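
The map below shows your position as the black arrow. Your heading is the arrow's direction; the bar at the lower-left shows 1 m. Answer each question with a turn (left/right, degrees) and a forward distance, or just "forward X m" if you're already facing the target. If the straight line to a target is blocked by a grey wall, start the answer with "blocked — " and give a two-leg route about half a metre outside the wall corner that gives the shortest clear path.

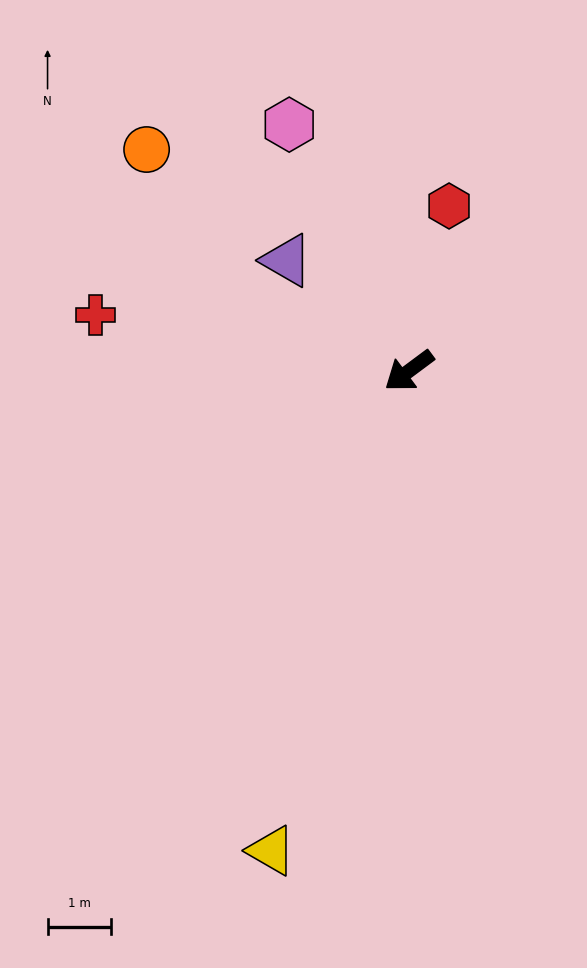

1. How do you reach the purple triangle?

turn right 79°, forward 2.6 m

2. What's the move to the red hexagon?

turn right 140°, forward 2.7 m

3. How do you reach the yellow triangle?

turn left 37°, forward 7.9 m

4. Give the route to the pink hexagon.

turn right 101°, forward 4.3 m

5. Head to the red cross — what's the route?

turn right 47°, forward 5.0 m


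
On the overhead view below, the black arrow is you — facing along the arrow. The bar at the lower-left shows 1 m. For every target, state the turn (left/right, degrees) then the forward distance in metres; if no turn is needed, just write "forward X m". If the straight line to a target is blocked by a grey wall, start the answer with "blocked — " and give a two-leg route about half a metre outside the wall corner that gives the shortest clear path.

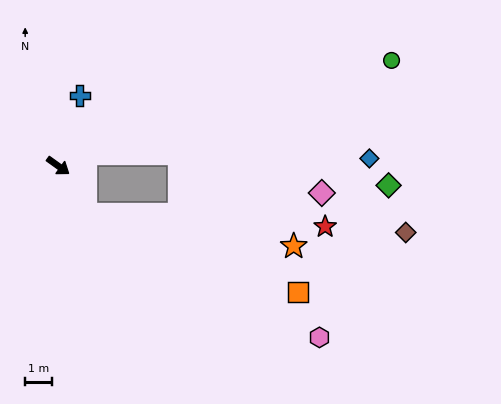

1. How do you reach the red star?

blocked — turn right 25°, forward 2.0 m, then turn left 58°, forward 8.8 m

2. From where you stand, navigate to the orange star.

blocked — turn right 25°, forward 2.0 m, then turn left 52°, forward 7.7 m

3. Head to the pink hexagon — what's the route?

blocked — turn right 25°, forward 2.0 m, then turn left 33°, forward 9.7 m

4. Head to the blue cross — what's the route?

turn left 108°, forward 2.7 m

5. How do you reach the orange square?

blocked — turn right 25°, forward 2.0 m, then turn left 40°, forward 8.3 m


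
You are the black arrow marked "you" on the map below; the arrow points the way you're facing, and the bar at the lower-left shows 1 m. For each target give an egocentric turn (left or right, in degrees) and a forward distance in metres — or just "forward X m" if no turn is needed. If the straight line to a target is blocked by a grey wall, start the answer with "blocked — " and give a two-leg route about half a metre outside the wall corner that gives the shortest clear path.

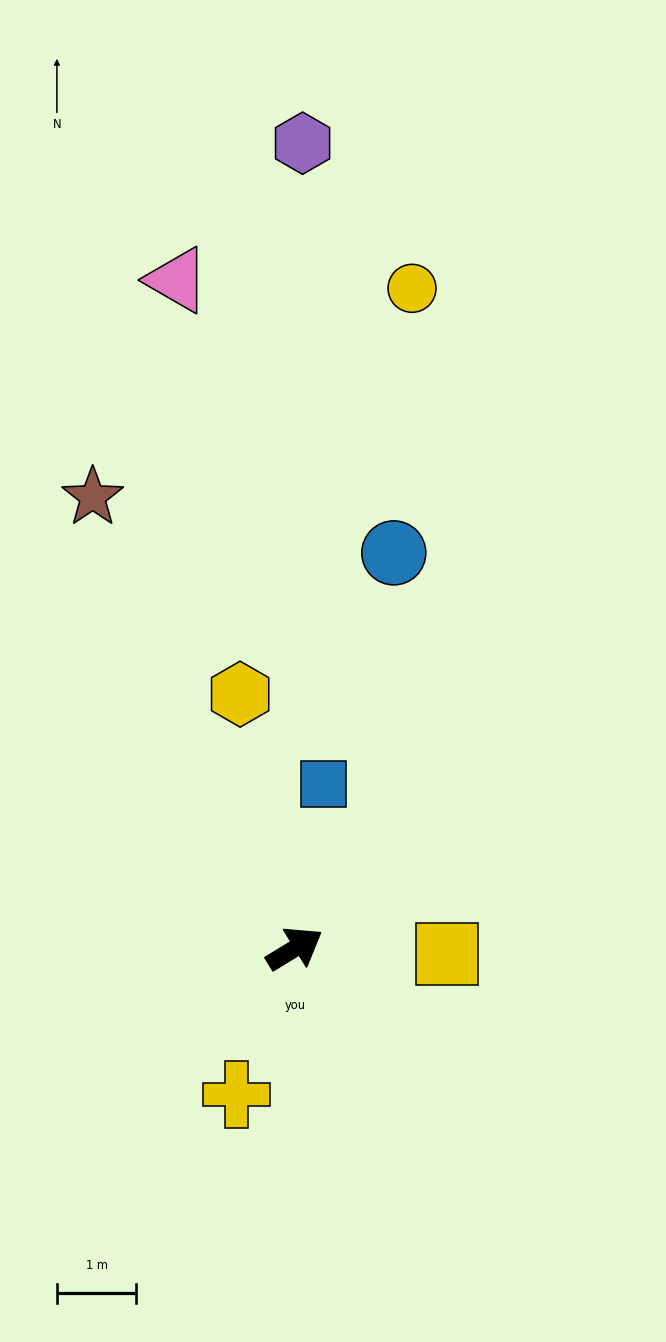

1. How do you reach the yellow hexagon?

turn left 71°, forward 3.3 m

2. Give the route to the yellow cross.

turn right 143°, forward 2.0 m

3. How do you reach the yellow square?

turn right 33°, forward 1.9 m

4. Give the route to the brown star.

turn left 83°, forward 6.2 m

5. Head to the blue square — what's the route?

turn left 49°, forward 2.1 m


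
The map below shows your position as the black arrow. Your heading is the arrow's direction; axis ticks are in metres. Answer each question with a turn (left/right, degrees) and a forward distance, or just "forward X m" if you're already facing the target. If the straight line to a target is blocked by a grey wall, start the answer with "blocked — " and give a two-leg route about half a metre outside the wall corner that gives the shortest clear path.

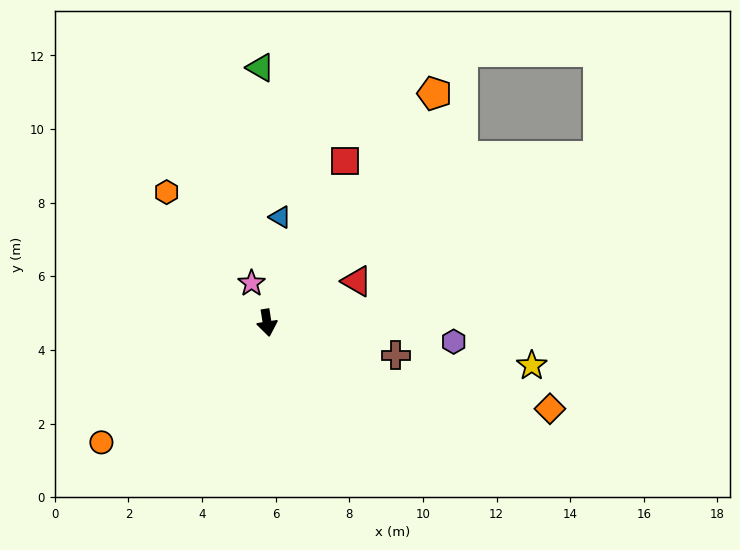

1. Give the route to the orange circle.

turn right 63°, forward 5.6 m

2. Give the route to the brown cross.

turn left 67°, forward 3.6 m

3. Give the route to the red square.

turn left 145°, forward 4.9 m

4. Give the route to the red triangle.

turn left 106°, forward 2.7 m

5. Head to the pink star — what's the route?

turn right 167°, forward 1.2 m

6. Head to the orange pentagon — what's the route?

turn left 135°, forward 7.7 m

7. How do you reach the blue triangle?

turn left 164°, forward 2.9 m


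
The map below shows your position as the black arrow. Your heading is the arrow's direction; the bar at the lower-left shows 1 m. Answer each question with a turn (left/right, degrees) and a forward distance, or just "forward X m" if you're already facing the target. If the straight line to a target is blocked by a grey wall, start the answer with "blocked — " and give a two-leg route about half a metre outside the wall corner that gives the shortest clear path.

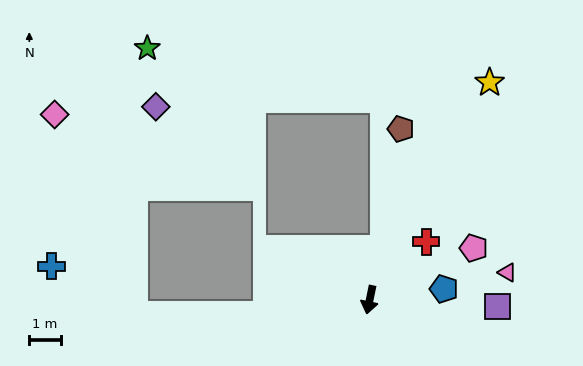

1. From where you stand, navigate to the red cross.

turn left 147°, forward 2.6 m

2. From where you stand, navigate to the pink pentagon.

turn left 128°, forward 3.7 m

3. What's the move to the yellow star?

turn left 163°, forward 7.9 m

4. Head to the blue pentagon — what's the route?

turn left 110°, forward 2.4 m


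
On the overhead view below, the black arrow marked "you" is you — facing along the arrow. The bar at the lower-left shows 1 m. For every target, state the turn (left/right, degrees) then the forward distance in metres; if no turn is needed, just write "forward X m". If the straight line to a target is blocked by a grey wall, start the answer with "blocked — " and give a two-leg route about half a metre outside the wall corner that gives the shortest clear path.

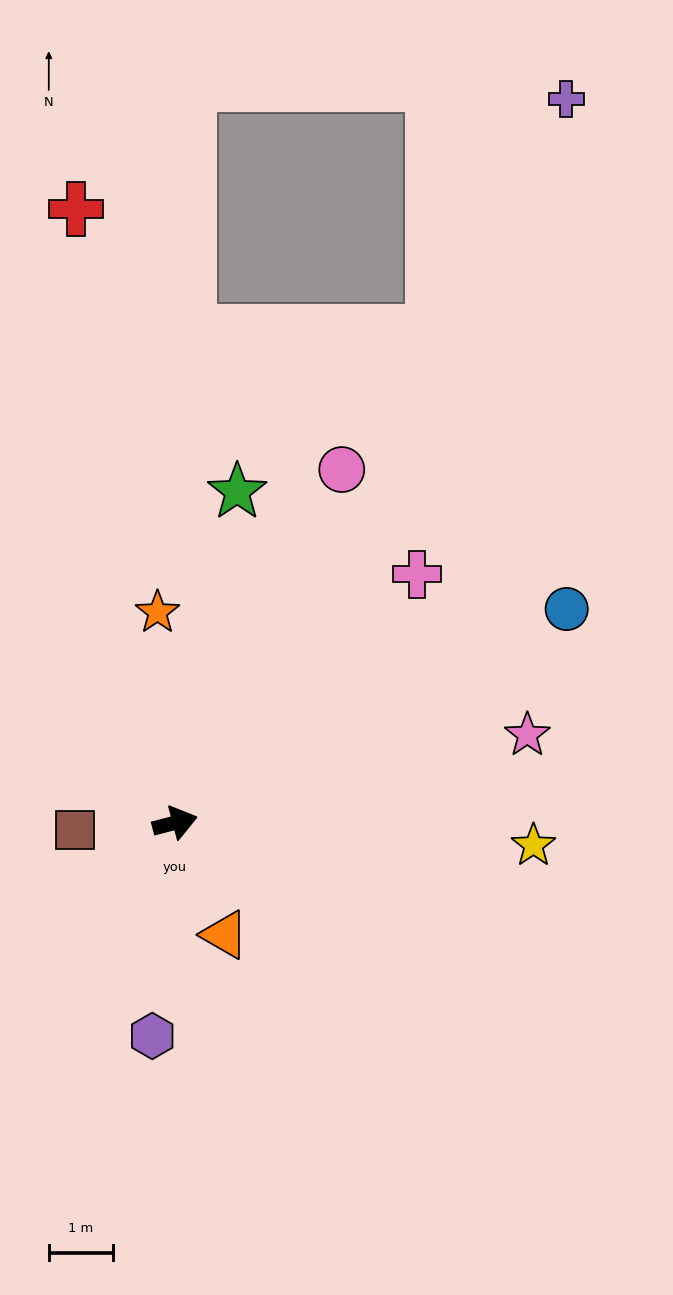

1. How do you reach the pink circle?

turn left 50°, forward 6.1 m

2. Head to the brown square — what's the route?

turn left 169°, forward 1.6 m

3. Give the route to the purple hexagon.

turn right 111°, forward 3.4 m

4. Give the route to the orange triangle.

turn right 81°, forward 1.9 m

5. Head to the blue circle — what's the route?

turn left 14°, forward 7.0 m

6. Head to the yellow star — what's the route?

turn right 18°, forward 5.6 m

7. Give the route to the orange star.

turn left 80°, forward 3.3 m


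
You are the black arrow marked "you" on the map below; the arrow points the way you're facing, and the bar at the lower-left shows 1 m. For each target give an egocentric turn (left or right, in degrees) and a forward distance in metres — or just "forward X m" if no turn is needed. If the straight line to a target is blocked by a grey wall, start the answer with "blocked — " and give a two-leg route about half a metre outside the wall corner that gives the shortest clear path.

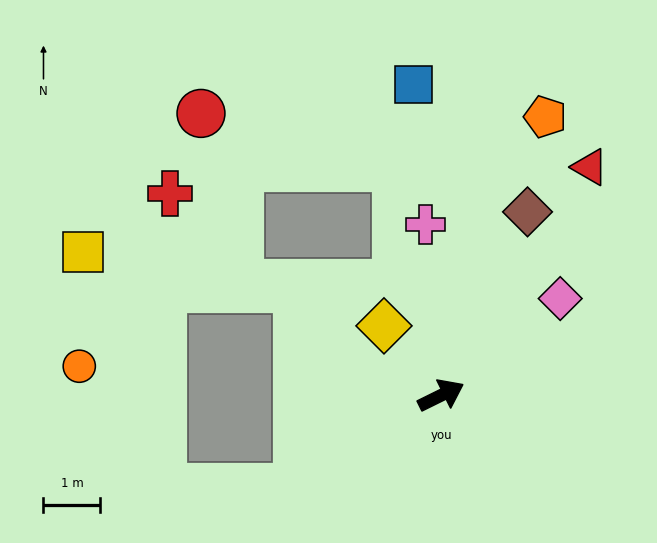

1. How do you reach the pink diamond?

turn left 13°, forward 2.7 m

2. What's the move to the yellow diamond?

turn left 103°, forward 1.6 m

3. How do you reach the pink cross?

turn left 69°, forward 3.0 m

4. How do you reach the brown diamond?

turn left 39°, forward 3.6 m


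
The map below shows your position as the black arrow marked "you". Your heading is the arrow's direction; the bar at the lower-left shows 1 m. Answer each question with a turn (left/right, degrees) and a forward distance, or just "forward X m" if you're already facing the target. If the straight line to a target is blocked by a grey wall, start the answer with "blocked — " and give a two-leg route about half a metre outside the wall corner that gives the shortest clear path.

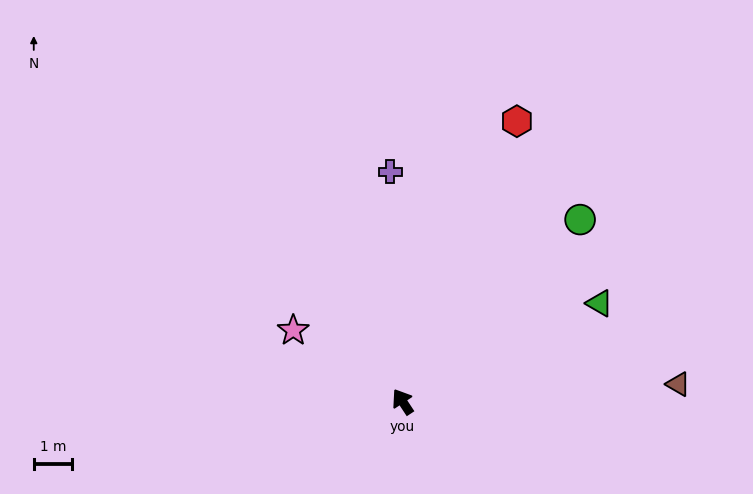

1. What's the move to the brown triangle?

turn right 120°, forward 7.3 m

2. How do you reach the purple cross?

turn right 30°, forward 6.1 m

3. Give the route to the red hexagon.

turn right 56°, forward 8.0 m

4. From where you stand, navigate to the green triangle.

turn right 97°, forward 5.8 m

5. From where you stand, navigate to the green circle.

turn right 78°, forward 6.7 m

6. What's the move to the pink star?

turn left 23°, forward 3.4 m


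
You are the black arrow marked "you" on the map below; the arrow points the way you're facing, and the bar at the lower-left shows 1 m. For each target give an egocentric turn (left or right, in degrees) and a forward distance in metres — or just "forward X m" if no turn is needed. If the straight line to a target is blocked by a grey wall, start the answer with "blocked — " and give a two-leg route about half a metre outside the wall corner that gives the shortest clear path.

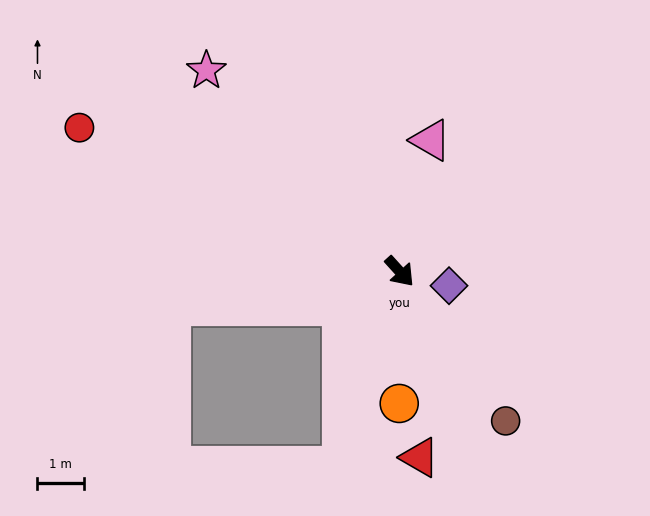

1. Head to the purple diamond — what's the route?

turn left 32°, forward 1.1 m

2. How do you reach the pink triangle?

turn left 125°, forward 2.9 m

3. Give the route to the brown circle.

turn right 7°, forward 3.9 m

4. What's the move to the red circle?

turn right 156°, forward 7.5 m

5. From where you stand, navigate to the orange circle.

turn right 42°, forward 2.8 m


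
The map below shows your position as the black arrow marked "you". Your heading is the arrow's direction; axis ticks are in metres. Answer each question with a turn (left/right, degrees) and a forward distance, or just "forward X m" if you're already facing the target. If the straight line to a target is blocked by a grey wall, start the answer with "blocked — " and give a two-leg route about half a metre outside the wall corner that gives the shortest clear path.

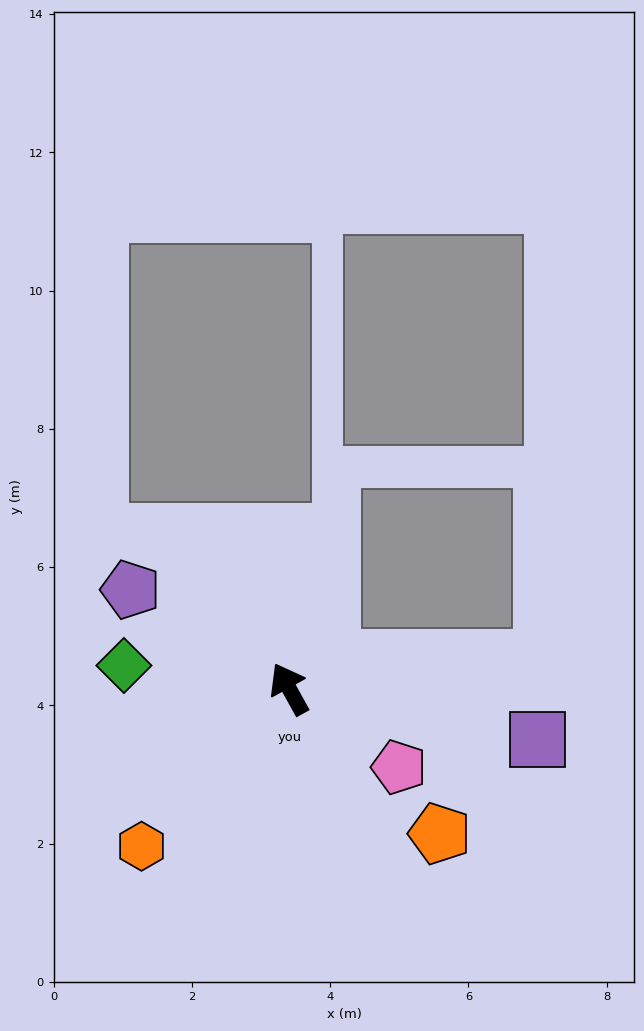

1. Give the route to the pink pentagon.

turn right 155°, forward 2.0 m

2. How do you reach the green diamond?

turn left 53°, forward 2.4 m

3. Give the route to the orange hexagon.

turn left 108°, forward 3.1 m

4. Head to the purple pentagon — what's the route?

turn left 29°, forward 2.7 m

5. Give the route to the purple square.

turn right 131°, forward 3.7 m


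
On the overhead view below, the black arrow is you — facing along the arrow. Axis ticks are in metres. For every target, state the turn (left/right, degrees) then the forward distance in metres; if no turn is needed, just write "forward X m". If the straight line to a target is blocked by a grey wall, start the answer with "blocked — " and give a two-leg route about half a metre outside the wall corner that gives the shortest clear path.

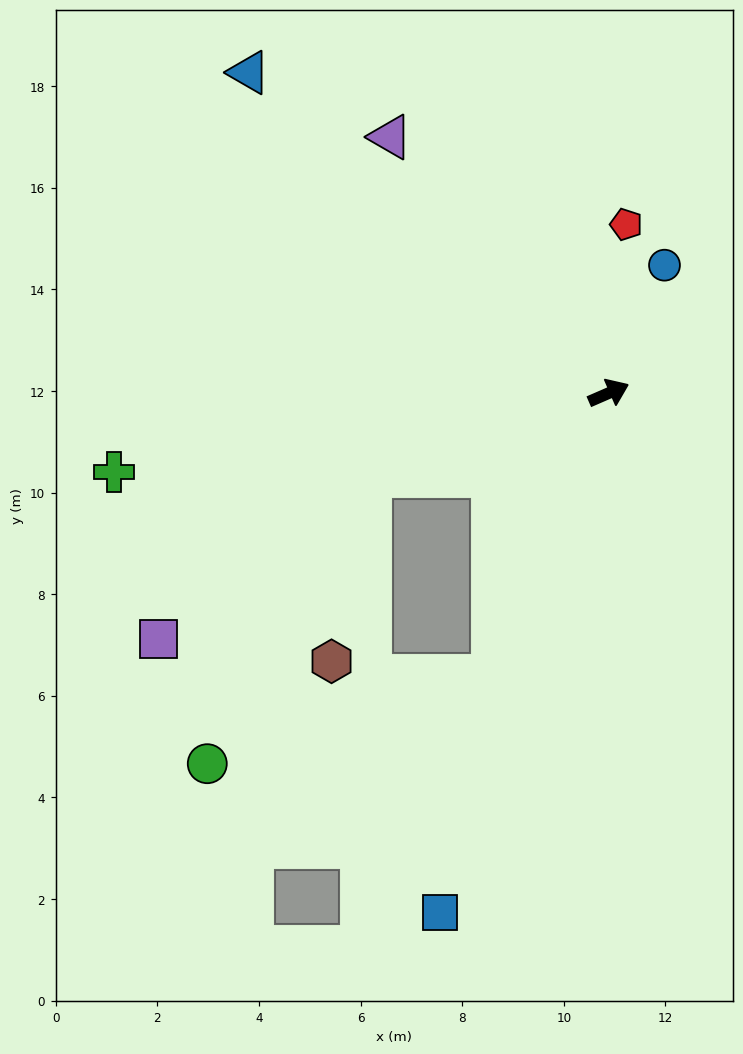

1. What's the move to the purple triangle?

turn left 107°, forward 6.6 m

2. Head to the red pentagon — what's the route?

turn left 61°, forward 3.3 m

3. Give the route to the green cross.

turn left 166°, forward 9.9 m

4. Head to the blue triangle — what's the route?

turn left 115°, forward 9.5 m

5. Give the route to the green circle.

blocked — turn left 176°, forward 5.0 m, then turn left 41°, forward 6.5 m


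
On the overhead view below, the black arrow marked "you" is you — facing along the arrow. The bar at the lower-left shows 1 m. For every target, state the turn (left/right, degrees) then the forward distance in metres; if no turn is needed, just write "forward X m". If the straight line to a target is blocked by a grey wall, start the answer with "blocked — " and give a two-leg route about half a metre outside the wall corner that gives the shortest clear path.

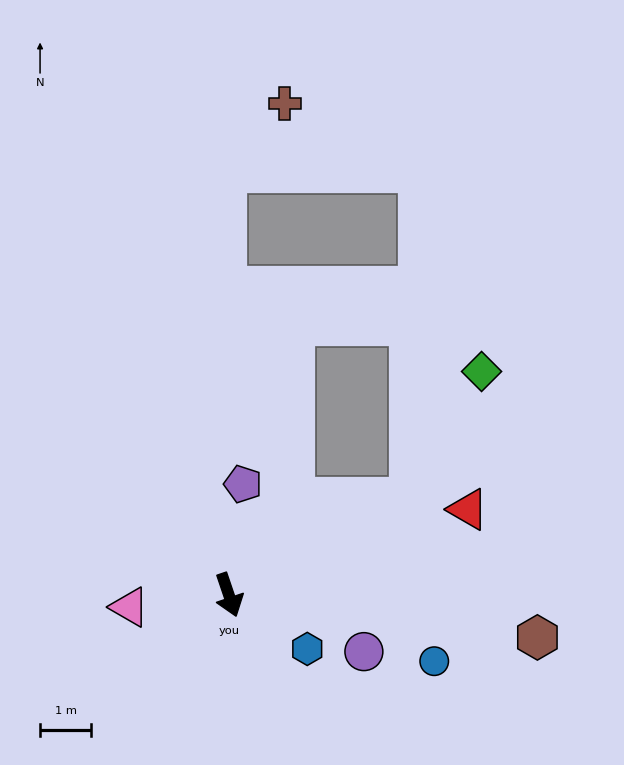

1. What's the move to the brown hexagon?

turn left 63°, forward 6.1 m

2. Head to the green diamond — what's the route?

blocked — turn left 99°, forward 4.0 m, then turn left 33°, forward 2.8 m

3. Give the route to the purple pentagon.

turn left 154°, forward 2.2 m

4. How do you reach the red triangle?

turn left 91°, forward 4.9 m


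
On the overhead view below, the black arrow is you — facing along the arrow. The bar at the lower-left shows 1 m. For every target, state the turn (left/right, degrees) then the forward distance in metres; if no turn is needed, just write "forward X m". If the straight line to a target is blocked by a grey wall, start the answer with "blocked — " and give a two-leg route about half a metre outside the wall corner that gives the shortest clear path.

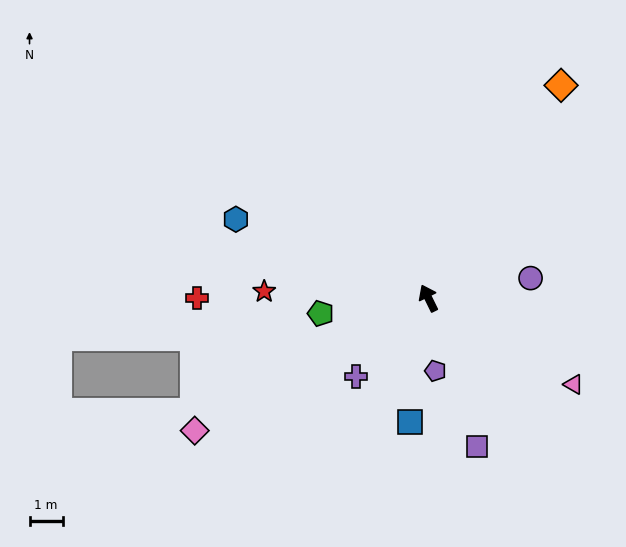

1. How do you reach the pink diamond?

turn left 93°, forward 8.1 m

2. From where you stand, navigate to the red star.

turn left 62°, forward 5.0 m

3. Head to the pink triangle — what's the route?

turn right 147°, forward 5.1 m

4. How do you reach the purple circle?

turn right 105°, forward 3.1 m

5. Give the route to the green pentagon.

turn left 72°, forward 3.3 m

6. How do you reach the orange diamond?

turn right 58°, forward 7.6 m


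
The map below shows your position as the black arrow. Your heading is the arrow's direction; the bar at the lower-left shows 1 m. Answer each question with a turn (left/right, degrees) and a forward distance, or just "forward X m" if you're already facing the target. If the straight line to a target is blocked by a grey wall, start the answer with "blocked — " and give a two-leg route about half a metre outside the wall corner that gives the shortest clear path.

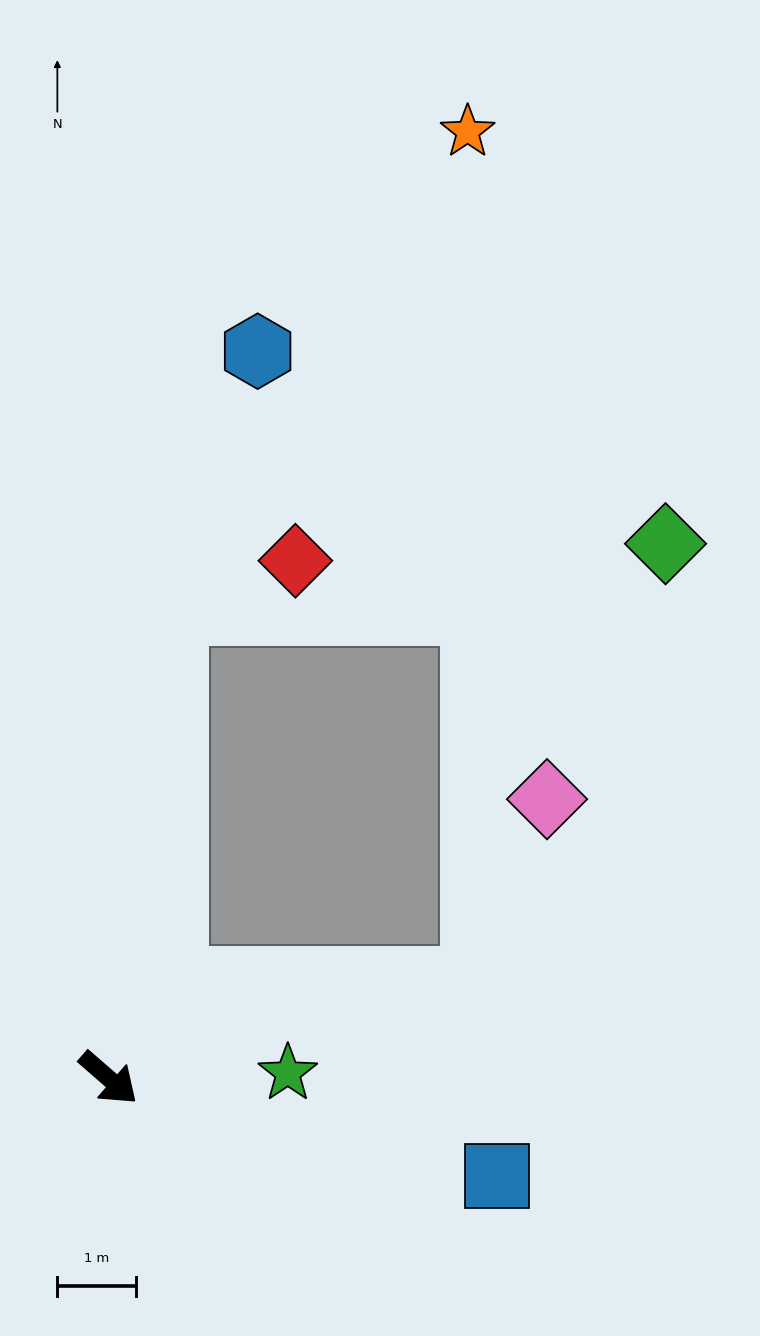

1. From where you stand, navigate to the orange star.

blocked — turn left 123°, forward 6.0 m, then turn right 23°, forward 7.2 m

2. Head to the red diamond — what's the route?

blocked — turn left 123°, forward 6.0 m, then turn right 59°, forward 1.7 m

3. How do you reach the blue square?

turn left 27°, forward 5.1 m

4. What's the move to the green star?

turn left 43°, forward 2.3 m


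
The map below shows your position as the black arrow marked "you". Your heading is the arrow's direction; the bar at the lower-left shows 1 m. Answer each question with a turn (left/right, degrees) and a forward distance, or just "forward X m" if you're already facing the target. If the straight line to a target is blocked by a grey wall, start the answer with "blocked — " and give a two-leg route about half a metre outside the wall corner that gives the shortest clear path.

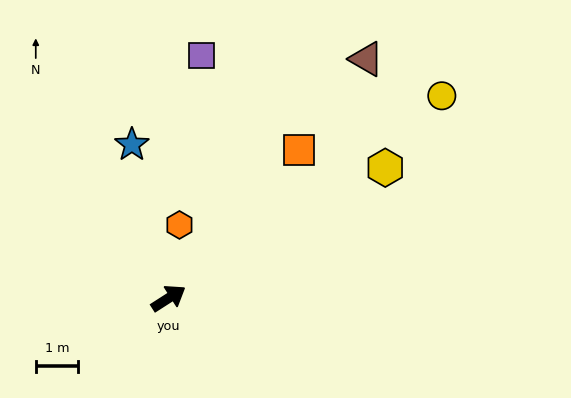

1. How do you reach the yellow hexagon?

forward 5.9 m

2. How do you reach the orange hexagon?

turn left 49°, forward 1.7 m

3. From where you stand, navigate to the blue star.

turn left 71°, forward 3.7 m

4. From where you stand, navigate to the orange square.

turn left 16°, forward 4.6 m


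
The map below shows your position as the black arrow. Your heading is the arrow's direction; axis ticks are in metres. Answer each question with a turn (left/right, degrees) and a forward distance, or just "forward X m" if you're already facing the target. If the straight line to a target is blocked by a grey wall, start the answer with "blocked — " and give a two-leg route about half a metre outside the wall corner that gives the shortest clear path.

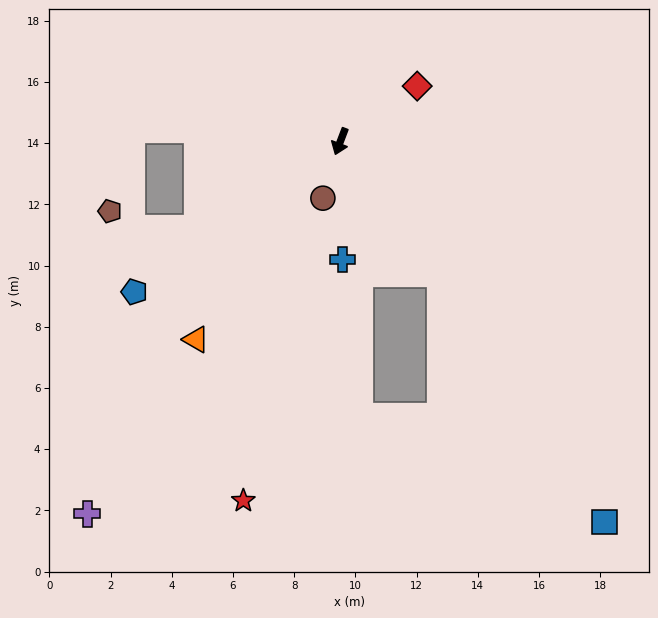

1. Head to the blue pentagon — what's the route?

turn right 33°, forward 8.3 m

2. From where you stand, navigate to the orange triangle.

turn right 15°, forward 8.0 m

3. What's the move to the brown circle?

turn left 4°, forward 1.9 m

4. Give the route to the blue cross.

turn left 22°, forward 3.9 m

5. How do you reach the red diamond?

turn left 147°, forward 3.1 m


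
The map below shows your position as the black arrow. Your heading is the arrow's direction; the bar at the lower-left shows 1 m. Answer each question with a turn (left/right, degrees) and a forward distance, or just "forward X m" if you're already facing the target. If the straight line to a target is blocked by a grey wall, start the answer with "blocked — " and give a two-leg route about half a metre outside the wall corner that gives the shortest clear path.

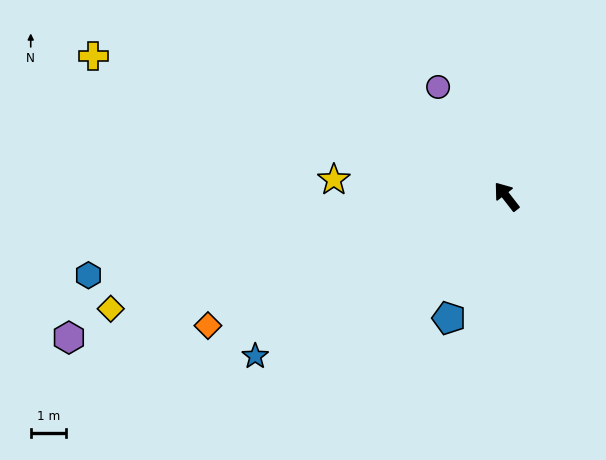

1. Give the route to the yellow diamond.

turn left 68°, forward 11.7 m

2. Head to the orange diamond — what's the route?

turn left 76°, forward 9.2 m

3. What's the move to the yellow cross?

turn left 33°, forward 12.4 m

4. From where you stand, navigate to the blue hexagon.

turn left 63°, forward 12.1 m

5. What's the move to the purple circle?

turn right 6°, forward 3.7 m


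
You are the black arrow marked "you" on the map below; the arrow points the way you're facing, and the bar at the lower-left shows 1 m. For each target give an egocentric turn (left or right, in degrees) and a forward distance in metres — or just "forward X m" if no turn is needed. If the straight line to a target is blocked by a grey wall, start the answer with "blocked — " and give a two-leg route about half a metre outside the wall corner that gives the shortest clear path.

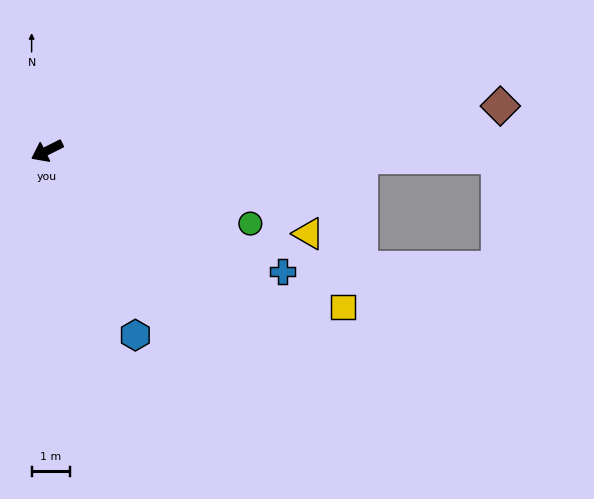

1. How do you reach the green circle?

turn left 134°, forward 5.7 m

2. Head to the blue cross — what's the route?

turn left 126°, forward 7.0 m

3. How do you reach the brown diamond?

turn left 159°, forward 12.0 m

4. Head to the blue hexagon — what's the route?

turn left 89°, forward 5.4 m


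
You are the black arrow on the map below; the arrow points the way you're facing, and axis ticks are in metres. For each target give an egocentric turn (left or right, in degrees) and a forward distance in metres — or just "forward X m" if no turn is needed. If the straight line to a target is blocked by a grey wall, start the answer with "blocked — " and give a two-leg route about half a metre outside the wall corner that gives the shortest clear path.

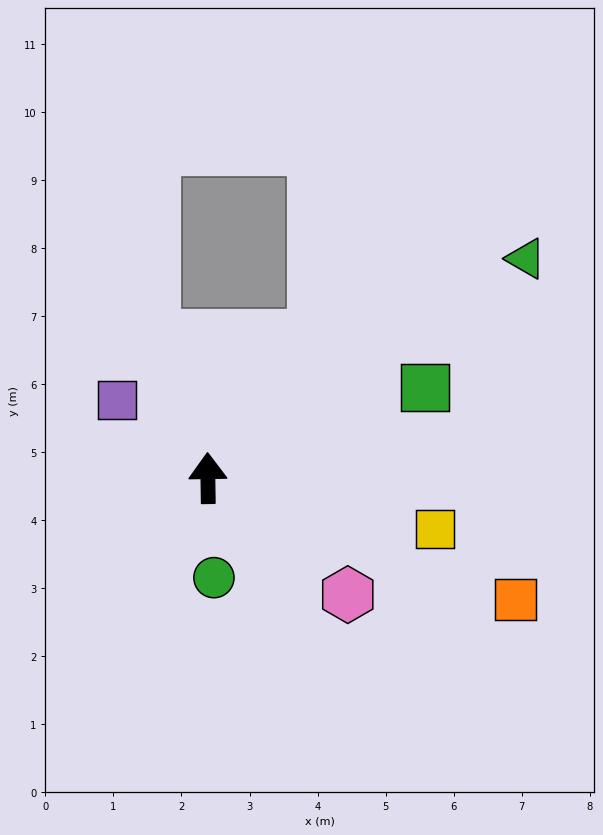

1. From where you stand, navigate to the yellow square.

turn right 104°, forward 3.4 m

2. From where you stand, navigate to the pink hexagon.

turn right 131°, forward 2.7 m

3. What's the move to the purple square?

turn left 49°, forward 1.8 m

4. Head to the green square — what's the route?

turn right 68°, forward 3.5 m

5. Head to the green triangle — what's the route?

turn right 56°, forward 5.7 m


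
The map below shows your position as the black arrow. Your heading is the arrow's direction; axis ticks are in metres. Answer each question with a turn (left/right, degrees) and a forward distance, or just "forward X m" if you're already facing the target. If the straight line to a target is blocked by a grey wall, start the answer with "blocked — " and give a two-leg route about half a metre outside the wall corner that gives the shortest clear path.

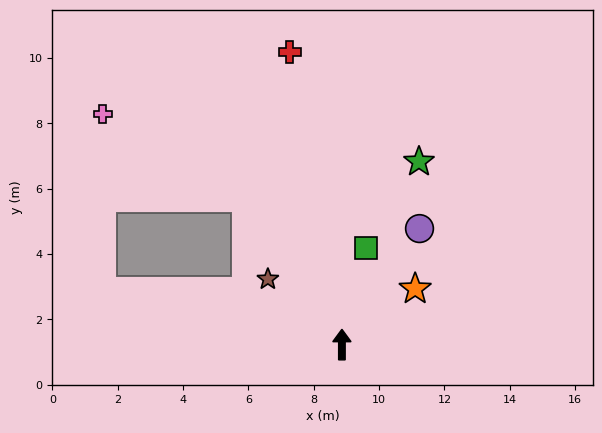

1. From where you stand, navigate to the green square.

turn right 14°, forward 3.1 m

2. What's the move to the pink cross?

blocked — turn left 33°, forward 5.4 m, then turn left 26°, forward 5.1 m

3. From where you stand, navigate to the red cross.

turn left 10°, forward 9.1 m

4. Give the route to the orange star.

turn right 53°, forward 2.8 m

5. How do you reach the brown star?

turn left 49°, forward 3.0 m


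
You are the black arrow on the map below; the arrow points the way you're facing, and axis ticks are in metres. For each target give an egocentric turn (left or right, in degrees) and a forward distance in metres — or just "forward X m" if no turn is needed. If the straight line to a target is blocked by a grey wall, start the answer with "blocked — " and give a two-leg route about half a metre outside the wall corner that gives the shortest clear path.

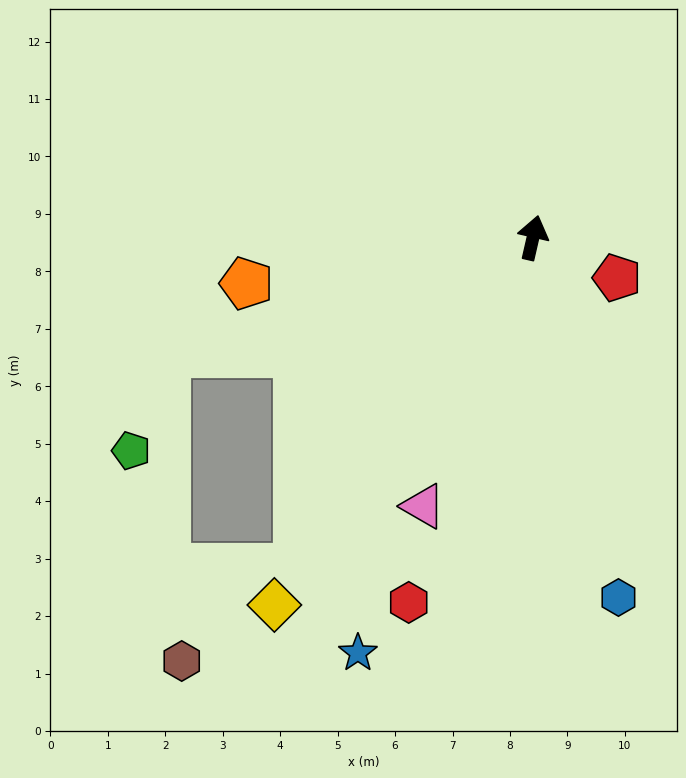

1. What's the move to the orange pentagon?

turn left 112°, forward 5.0 m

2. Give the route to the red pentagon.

turn right 103°, forward 1.6 m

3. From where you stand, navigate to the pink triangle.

turn left 171°, forward 5.0 m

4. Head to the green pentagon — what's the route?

blocked — turn left 120°, forward 6.7 m, then turn left 53°, forward 1.8 m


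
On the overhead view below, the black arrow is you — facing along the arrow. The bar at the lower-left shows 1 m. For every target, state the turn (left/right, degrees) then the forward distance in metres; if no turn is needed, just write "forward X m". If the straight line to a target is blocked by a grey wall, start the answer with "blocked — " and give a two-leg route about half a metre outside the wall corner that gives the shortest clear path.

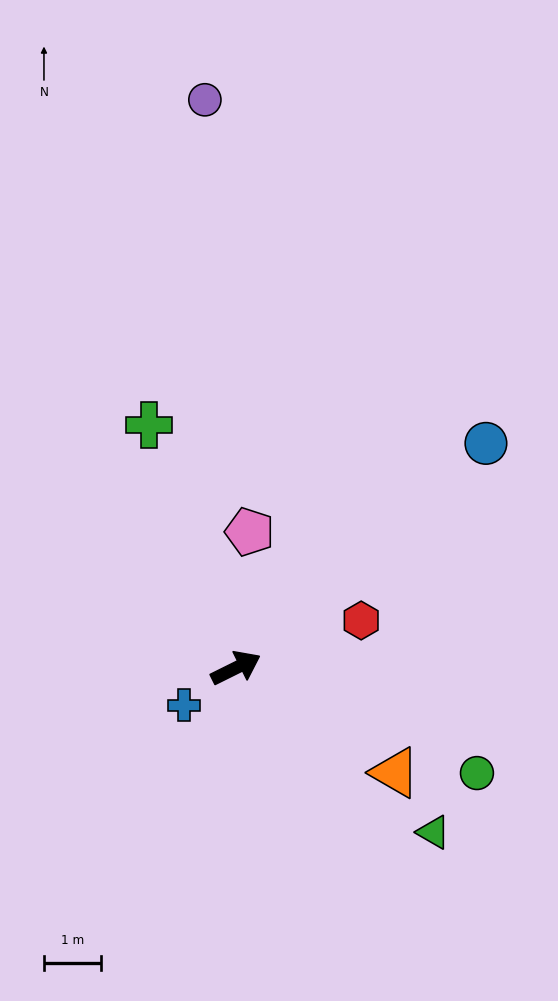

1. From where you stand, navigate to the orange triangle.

turn right 60°, forward 3.3 m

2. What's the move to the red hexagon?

turn right 6°, forward 2.3 m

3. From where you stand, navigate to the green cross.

turn left 83°, forward 4.5 m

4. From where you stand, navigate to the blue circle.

turn left 16°, forward 5.9 m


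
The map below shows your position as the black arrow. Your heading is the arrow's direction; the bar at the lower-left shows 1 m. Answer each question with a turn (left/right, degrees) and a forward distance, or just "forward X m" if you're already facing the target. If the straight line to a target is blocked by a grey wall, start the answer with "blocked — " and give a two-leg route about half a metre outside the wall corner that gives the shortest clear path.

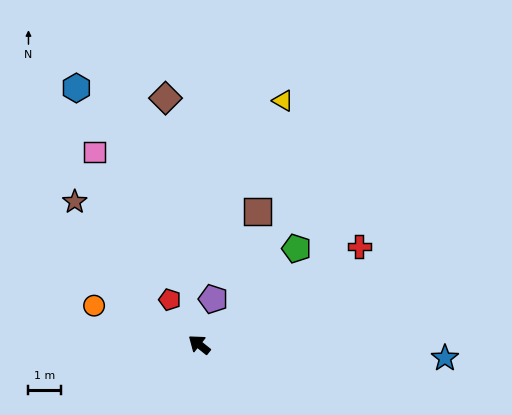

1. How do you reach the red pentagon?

turn right 18°, forward 1.6 m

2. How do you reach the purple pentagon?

turn right 68°, forward 1.5 m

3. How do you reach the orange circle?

turn left 18°, forward 3.4 m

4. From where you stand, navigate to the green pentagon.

turn right 97°, forward 4.2 m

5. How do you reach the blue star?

turn right 145°, forward 7.5 m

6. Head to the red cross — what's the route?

turn right 110°, forward 5.7 m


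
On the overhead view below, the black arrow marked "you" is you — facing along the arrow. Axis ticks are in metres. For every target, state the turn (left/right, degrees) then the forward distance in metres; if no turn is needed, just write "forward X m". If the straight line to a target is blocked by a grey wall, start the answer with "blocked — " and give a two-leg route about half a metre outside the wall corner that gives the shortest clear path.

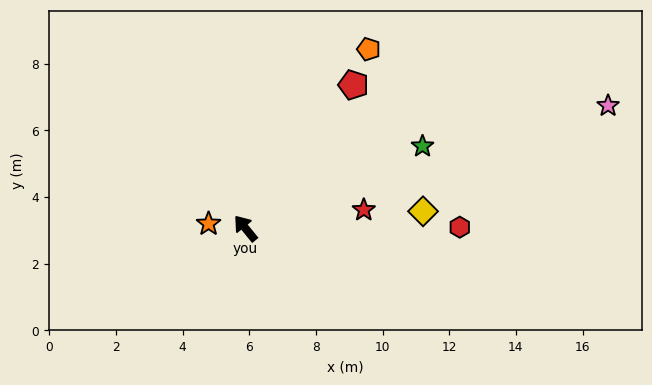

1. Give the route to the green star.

turn right 104°, forward 5.9 m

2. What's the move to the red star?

turn right 120°, forward 3.6 m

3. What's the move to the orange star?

turn left 44°, forward 1.1 m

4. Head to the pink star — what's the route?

turn right 110°, forward 11.5 m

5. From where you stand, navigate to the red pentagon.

turn right 76°, forward 5.4 m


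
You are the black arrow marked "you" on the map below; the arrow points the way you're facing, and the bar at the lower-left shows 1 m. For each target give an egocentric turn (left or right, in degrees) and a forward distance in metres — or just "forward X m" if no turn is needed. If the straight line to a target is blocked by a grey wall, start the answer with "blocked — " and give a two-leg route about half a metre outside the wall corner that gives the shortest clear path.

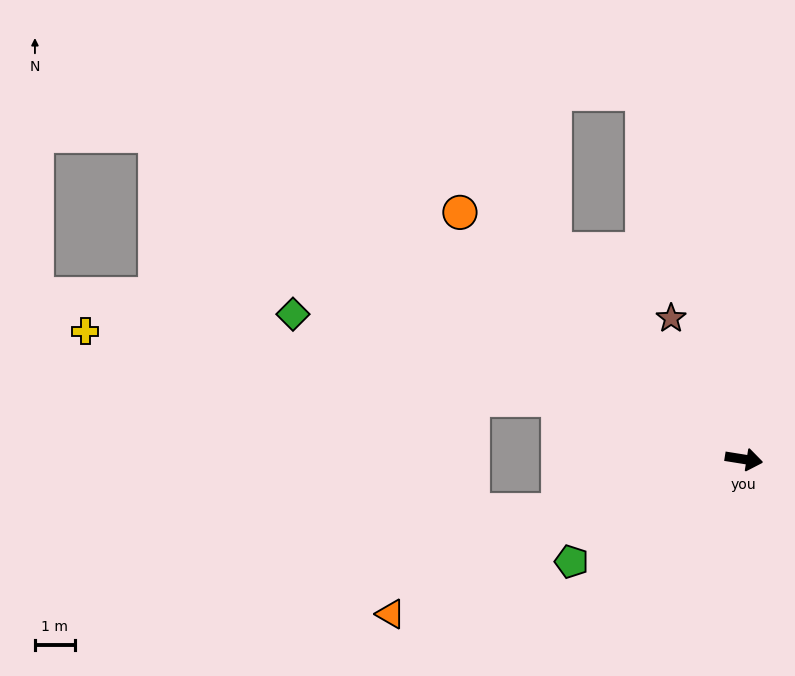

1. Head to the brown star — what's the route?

turn left 126°, forward 4.0 m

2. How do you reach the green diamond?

turn left 171°, forward 12.0 m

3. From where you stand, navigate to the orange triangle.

turn right 147°, forward 9.7 m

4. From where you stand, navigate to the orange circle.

turn left 148°, forward 9.5 m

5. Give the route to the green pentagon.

turn right 140°, forward 5.1 m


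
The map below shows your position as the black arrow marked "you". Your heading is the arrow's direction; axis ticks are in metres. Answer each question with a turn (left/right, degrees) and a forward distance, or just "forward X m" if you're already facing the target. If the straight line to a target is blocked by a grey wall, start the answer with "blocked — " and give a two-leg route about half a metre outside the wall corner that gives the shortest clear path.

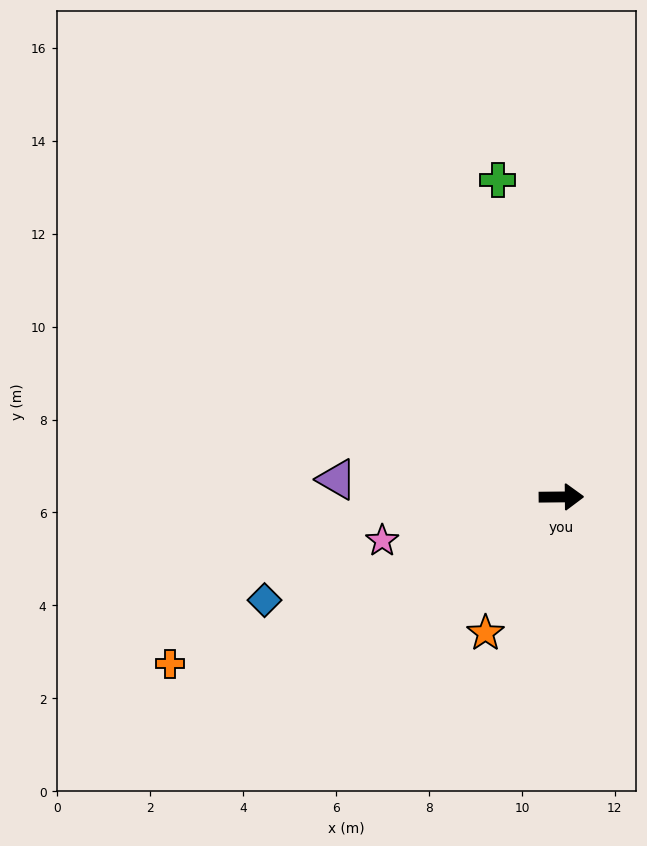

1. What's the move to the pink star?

turn right 167°, forward 4.0 m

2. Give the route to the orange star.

turn right 120°, forward 3.4 m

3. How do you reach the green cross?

turn left 101°, forward 7.0 m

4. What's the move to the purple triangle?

turn left 175°, forward 4.8 m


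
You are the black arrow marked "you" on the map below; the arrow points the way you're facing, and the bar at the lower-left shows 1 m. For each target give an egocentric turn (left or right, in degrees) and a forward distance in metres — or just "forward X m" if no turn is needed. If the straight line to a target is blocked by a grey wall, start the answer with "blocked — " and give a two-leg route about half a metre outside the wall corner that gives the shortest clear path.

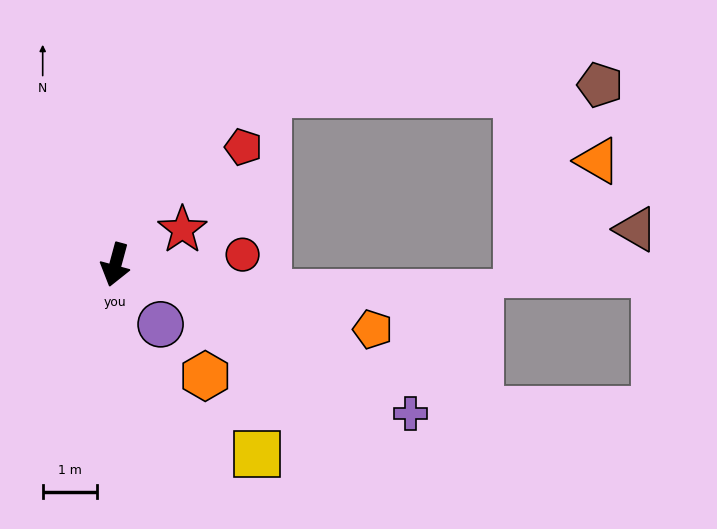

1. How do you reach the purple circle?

turn left 52°, forward 1.4 m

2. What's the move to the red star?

turn left 133°, forward 1.4 m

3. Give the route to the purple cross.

turn left 78°, forward 6.0 m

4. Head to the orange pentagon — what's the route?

turn left 91°, forward 4.9 m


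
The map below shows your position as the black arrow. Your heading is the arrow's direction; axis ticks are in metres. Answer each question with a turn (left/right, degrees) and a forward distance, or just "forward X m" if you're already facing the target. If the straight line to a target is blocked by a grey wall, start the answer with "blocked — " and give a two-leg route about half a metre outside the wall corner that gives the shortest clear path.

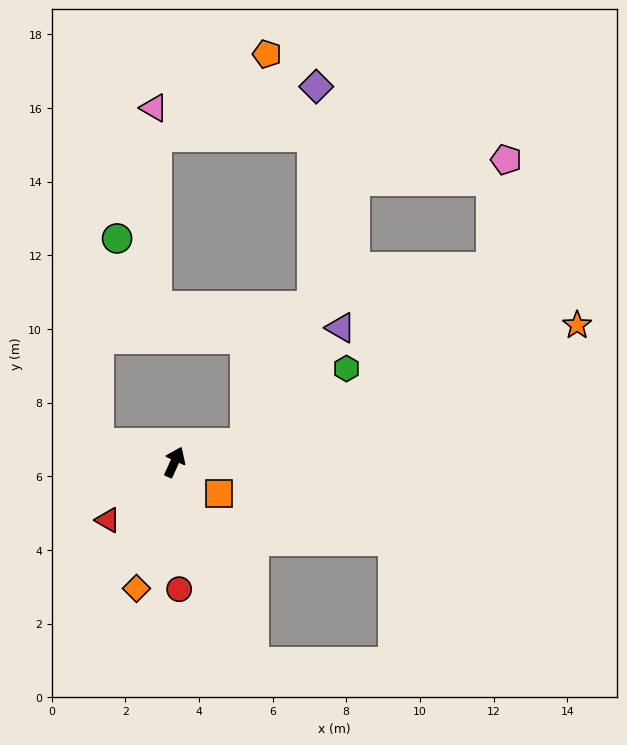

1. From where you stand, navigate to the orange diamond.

turn right 172°, forward 3.6 m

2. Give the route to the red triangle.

turn left 155°, forward 2.4 m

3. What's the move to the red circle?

turn right 154°, forward 3.5 m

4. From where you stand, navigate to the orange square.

turn right 101°, forward 1.5 m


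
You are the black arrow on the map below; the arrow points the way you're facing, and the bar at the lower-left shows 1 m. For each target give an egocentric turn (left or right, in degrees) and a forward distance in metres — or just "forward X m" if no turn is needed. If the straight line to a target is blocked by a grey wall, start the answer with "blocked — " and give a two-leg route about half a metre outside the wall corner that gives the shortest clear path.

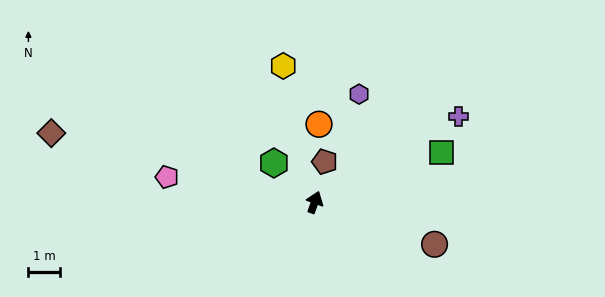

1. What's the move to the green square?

turn right 49°, forward 4.3 m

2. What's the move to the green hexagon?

turn left 66°, forward 1.8 m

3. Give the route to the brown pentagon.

turn left 6°, forward 1.3 m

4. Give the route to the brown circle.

turn right 89°, forward 4.0 m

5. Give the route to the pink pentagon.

turn left 100°, forward 4.7 m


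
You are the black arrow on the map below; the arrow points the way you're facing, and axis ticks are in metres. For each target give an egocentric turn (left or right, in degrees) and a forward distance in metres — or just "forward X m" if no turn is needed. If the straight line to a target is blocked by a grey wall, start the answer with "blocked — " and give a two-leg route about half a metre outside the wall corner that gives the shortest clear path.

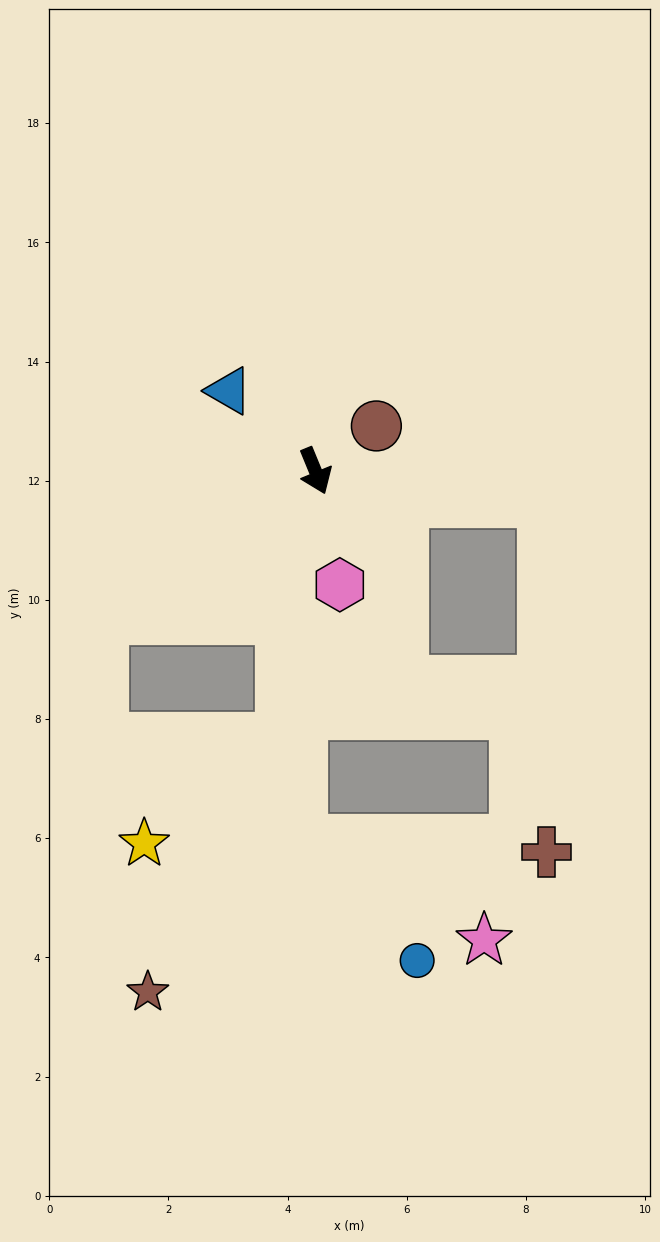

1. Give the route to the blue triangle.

turn right 155°, forward 2.0 m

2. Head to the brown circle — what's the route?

turn left 104°, forward 1.3 m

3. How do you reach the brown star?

blocked — turn right 30°, forward 4.5 m, then turn right 20°, forward 4.8 m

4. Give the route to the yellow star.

blocked — turn right 30°, forward 4.5 m, then turn right 45°, forward 2.9 m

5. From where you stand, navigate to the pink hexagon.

turn right 10°, forward 2.0 m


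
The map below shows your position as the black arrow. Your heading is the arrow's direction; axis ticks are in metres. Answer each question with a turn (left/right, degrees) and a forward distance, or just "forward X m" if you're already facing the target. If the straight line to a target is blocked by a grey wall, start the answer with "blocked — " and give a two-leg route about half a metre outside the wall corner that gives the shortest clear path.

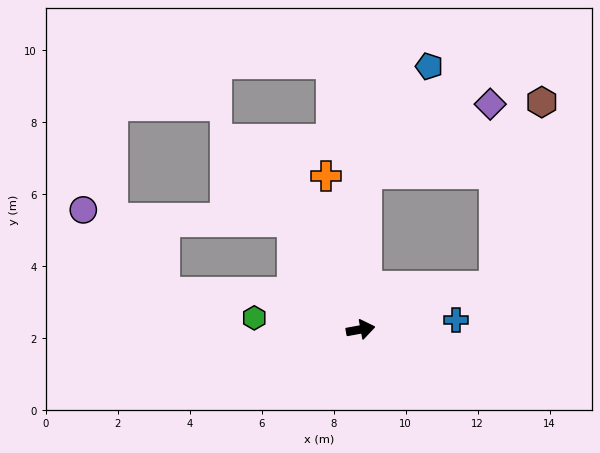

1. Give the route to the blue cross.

turn right 5°, forward 2.7 m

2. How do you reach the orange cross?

turn left 92°, forward 4.4 m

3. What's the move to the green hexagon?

turn left 163°, forward 3.0 m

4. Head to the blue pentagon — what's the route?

blocked — turn left 77°, forward 4.3 m, then turn right 27°, forward 3.5 m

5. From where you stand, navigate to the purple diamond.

blocked — turn left 77°, forward 4.3 m, then turn right 58°, forward 3.9 m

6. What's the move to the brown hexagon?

blocked — turn left 7°, forward 3.9 m, then turn left 58°, forward 5.3 m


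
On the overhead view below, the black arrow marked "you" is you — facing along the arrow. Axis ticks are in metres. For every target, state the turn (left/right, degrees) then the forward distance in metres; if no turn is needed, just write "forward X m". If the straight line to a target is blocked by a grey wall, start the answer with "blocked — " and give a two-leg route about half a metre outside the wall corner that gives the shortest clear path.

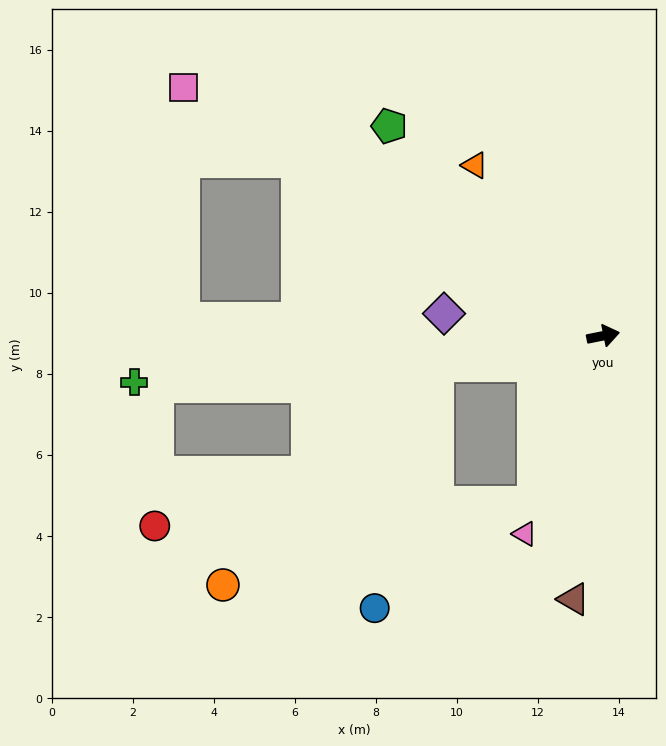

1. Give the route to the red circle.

blocked — turn right 124°, forward 4.5 m, then turn right 64°, forward 9.4 m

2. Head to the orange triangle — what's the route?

turn left 116°, forward 5.3 m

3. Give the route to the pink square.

turn left 138°, forward 12.0 m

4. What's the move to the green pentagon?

turn left 124°, forward 7.4 m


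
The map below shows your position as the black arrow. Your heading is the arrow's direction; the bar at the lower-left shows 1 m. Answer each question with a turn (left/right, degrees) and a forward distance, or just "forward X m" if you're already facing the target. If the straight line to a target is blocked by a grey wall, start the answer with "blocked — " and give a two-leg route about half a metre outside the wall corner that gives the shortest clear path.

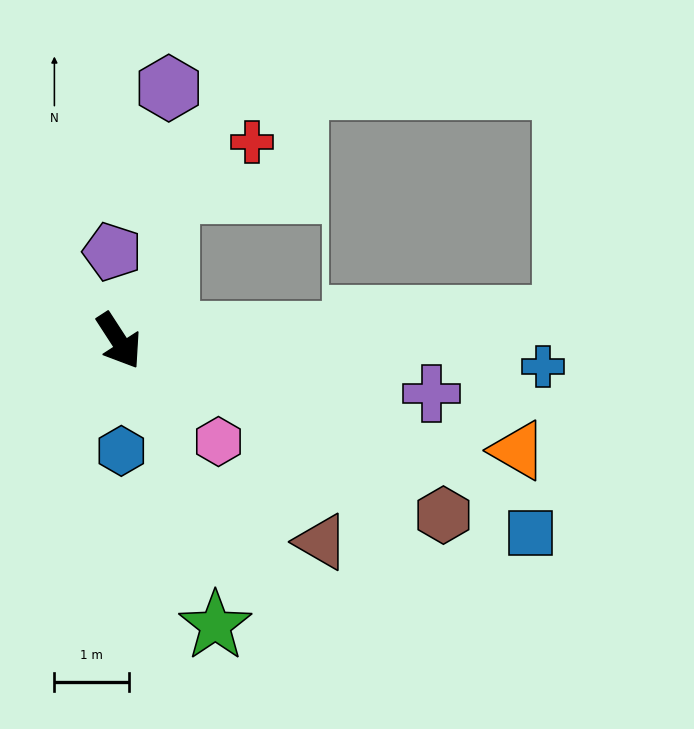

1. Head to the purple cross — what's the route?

turn left 47°, forward 4.2 m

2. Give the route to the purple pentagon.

turn left 151°, forward 1.2 m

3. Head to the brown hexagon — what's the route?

turn left 29°, forward 4.9 m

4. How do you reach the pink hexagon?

turn left 12°, forward 1.9 m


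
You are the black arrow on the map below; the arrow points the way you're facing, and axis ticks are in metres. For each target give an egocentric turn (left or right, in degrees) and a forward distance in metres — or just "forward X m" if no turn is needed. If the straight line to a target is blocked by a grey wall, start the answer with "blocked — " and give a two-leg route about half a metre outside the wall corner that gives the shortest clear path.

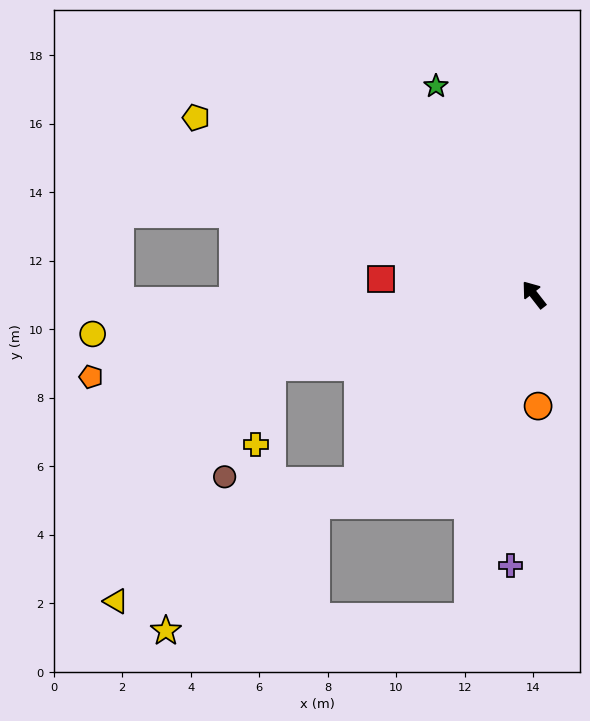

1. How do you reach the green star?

turn right 13°, forward 6.7 m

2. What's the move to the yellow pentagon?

turn left 24°, forward 11.1 m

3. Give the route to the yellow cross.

blocked — turn left 67°, forward 7.9 m, then turn left 63°, forward 2.3 m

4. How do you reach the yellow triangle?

blocked — turn left 99°, forward 7.5 m, then turn right 21°, forward 7.9 m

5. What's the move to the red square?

turn left 46°, forward 4.5 m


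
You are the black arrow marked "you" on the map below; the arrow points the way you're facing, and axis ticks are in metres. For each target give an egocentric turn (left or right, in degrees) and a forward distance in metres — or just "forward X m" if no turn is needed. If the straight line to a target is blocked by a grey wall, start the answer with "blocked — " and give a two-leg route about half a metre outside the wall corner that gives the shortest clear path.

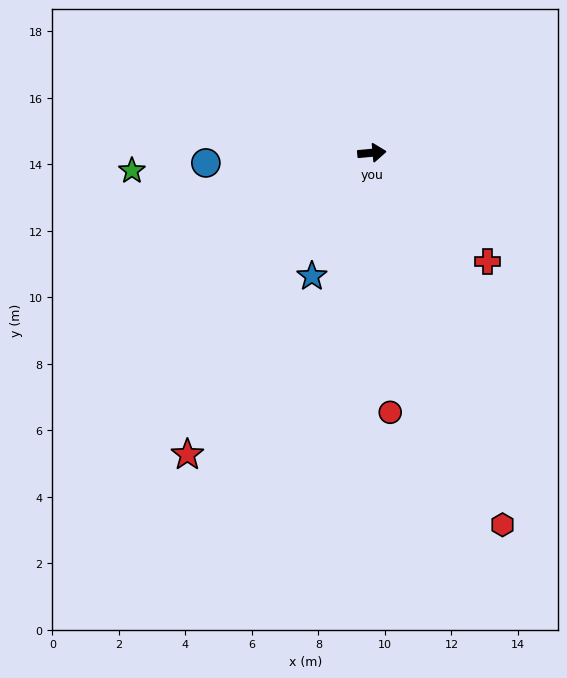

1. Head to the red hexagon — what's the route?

turn right 76°, forward 11.9 m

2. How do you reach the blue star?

turn right 121°, forward 4.1 m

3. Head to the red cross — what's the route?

turn right 48°, forward 4.8 m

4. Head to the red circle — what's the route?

turn right 91°, forward 7.8 m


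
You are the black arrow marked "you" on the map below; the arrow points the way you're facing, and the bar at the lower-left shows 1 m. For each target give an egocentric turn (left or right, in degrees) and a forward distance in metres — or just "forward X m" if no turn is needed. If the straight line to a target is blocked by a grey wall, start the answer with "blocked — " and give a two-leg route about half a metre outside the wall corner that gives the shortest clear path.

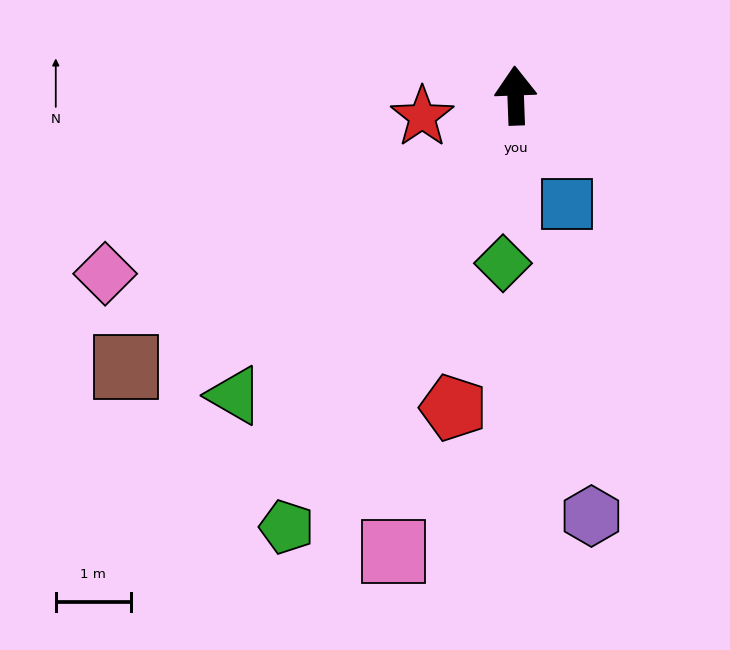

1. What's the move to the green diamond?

turn left 174°, forward 2.2 m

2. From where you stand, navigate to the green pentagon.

turn left 150°, forward 6.5 m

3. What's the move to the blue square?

turn right 157°, forward 1.6 m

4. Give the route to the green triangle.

turn left 135°, forward 5.5 m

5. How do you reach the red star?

turn left 101°, forward 1.3 m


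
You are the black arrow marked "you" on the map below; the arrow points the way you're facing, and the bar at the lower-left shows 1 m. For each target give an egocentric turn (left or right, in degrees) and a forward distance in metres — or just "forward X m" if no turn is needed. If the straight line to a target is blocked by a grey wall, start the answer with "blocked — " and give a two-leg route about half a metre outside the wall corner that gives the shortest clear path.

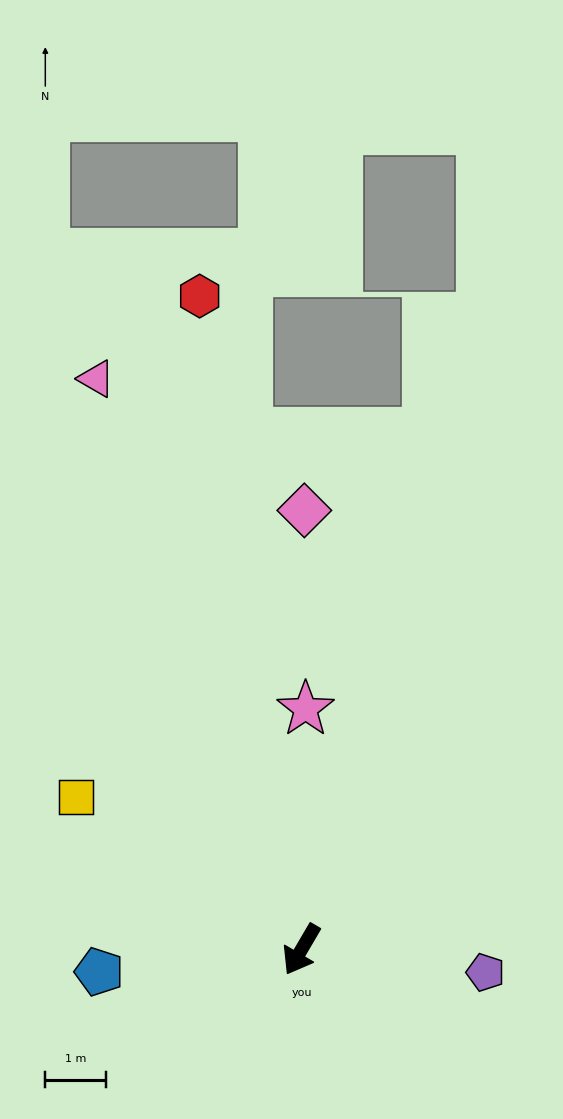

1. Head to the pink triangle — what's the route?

turn right 130°, forward 10.0 m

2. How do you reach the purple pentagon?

turn left 113°, forward 3.1 m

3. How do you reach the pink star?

turn right 151°, forward 4.0 m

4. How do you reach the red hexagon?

turn right 141°, forward 10.9 m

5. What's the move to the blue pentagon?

turn right 53°, forward 3.4 m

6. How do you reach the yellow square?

turn right 94°, forward 4.5 m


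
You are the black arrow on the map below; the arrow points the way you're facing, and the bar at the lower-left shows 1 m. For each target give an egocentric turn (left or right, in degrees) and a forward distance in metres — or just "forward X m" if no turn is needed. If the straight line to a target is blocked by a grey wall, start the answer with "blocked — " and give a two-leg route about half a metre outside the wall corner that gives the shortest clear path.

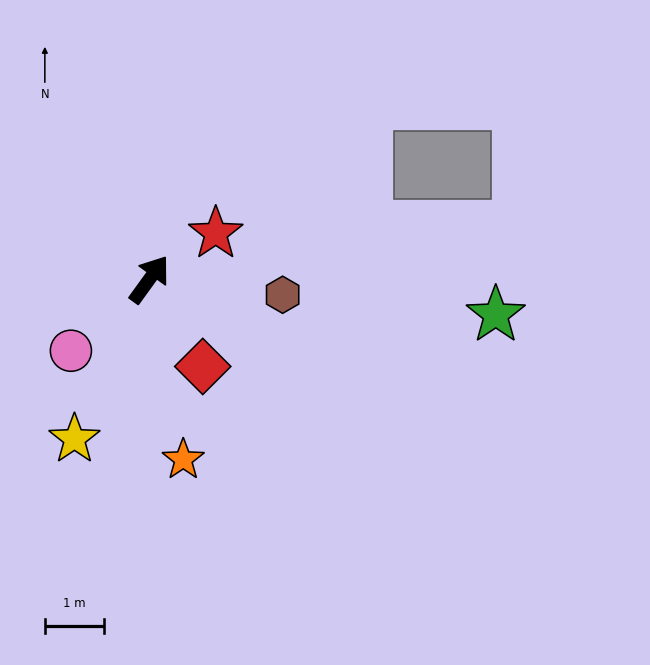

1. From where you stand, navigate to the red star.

turn right 19°, forward 1.4 m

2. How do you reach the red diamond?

turn right 113°, forward 1.7 m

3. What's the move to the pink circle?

turn left 168°, forward 1.8 m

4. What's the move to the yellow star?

turn right 169°, forward 3.0 m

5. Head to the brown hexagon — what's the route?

turn right 61°, forward 2.3 m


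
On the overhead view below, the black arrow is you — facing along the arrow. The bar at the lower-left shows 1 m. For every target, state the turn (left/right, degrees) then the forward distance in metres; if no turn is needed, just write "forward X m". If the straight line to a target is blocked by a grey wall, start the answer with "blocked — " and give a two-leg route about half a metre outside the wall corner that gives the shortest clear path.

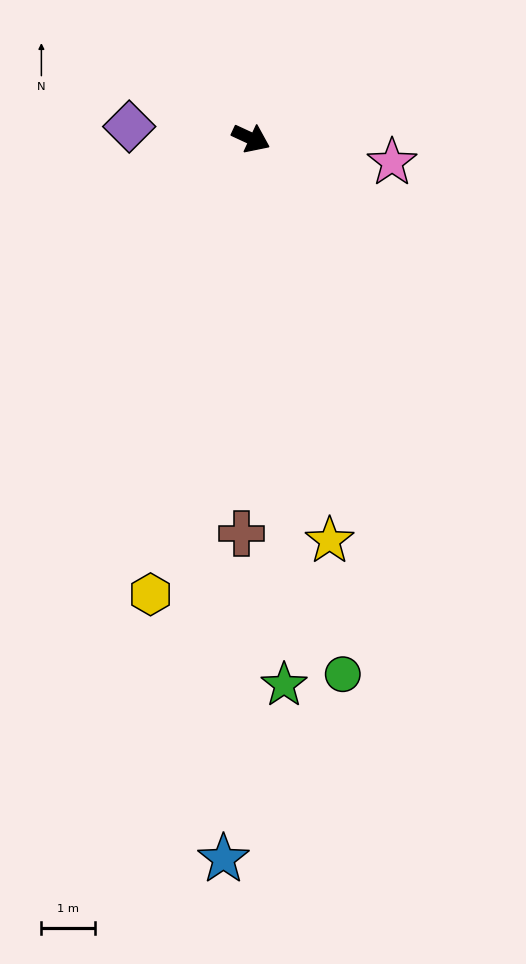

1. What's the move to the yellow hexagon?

turn right 78°, forward 8.7 m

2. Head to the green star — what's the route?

turn right 62°, forward 10.2 m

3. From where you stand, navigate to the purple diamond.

turn right 161°, forward 2.3 m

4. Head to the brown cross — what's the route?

turn right 67°, forward 7.4 m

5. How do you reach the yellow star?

turn right 54°, forward 7.6 m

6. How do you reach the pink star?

turn left 15°, forward 2.7 m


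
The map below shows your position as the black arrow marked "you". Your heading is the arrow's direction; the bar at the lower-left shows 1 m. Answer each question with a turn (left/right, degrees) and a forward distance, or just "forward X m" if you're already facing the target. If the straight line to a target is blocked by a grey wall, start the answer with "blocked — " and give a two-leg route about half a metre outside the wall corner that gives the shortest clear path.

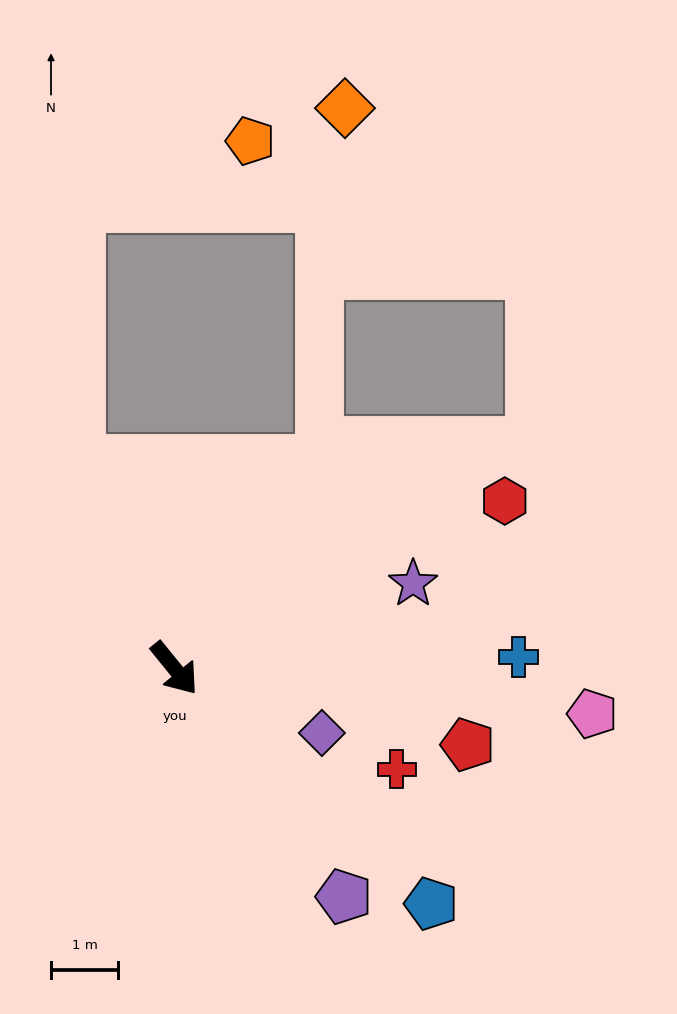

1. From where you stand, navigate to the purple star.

turn left 70°, forward 3.8 m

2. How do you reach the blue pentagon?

turn left 8°, forward 5.2 m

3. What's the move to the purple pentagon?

turn right 2°, forward 4.2 m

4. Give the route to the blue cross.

turn left 53°, forward 5.1 m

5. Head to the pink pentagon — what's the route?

turn left 45°, forward 6.3 m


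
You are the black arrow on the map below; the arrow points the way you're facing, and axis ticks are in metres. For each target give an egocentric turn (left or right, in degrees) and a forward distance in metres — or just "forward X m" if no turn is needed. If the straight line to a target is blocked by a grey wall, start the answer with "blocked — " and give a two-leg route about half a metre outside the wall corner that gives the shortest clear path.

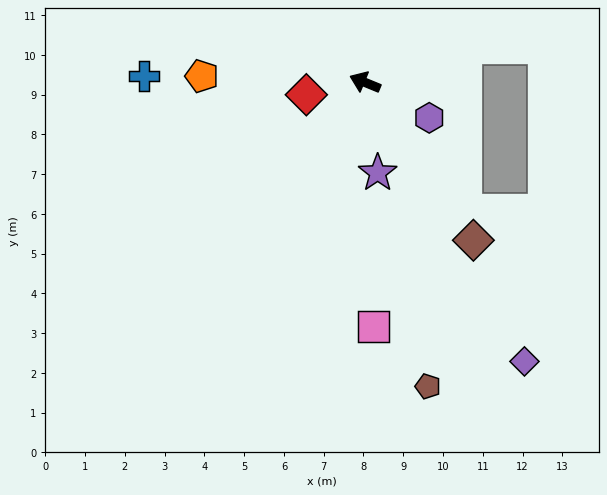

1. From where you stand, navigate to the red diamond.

turn left 34°, forward 1.5 m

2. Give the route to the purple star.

turn left 120°, forward 2.3 m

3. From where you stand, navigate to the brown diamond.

turn left 147°, forward 4.8 m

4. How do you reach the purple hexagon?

turn left 173°, forward 1.8 m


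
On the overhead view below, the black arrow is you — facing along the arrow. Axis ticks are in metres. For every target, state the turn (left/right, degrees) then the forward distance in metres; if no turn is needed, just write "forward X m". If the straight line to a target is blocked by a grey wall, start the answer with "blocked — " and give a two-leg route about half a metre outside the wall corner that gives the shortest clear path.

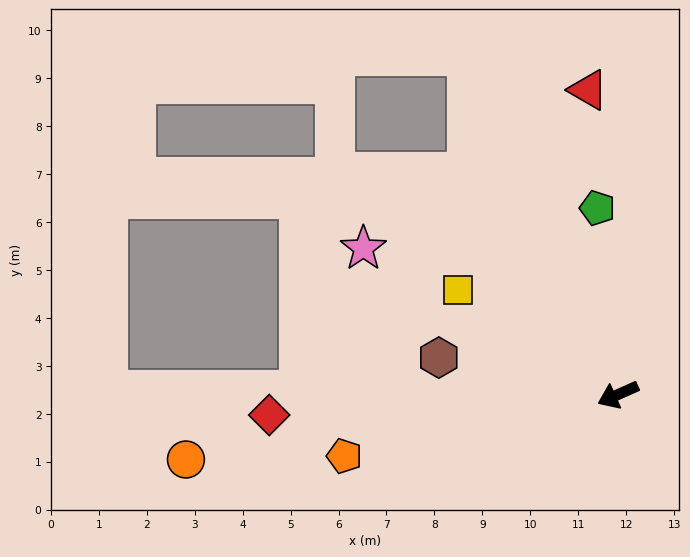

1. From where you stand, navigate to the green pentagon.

turn right 108°, forward 3.9 m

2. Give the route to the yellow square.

turn right 57°, forward 4.0 m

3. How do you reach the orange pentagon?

turn right 11°, forward 5.9 m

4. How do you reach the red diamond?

turn right 21°, forward 7.3 m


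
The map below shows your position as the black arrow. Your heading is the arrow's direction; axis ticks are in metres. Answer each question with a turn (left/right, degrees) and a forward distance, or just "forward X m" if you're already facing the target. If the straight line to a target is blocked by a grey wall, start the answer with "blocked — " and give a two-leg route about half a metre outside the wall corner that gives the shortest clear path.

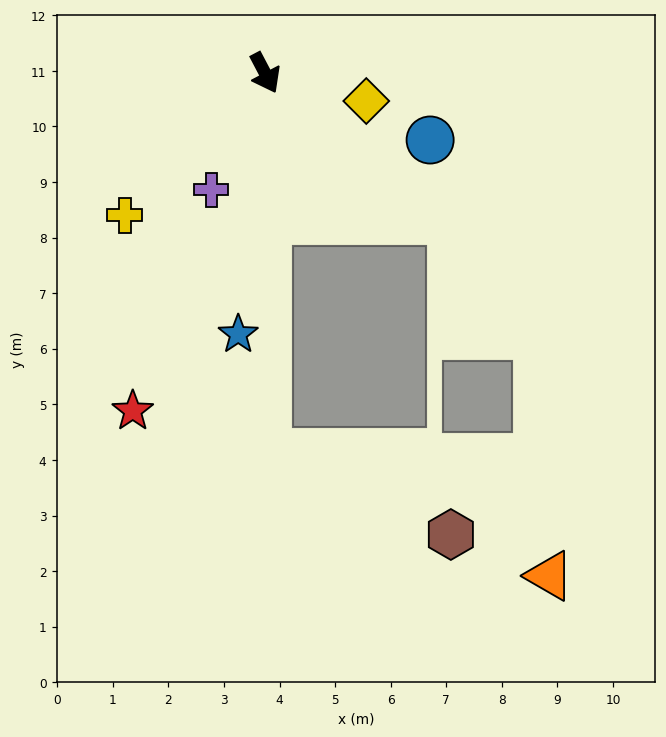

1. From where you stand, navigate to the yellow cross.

turn right 72°, forward 3.6 m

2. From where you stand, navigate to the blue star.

turn right 34°, forward 4.7 m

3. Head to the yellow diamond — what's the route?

turn left 47°, forward 1.9 m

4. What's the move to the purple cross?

turn right 52°, forward 2.3 m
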